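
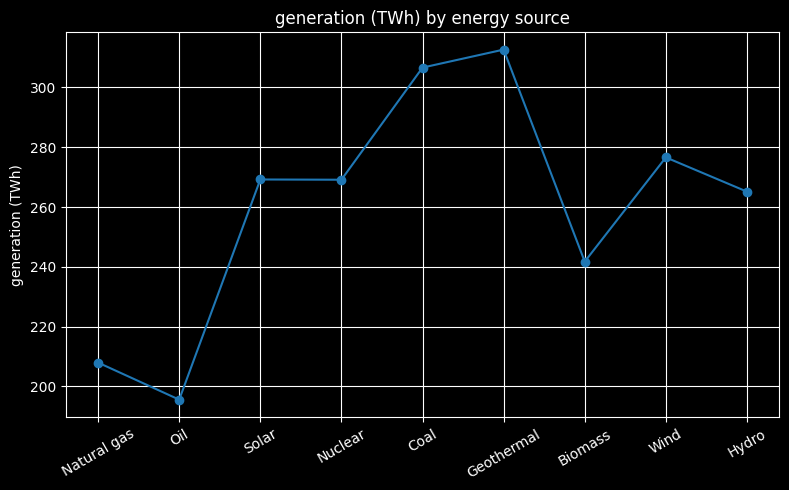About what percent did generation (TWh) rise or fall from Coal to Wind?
Coal ≈ 310, Wind ≈ 280; (280 − 310) / 310 ≈ -9.7%.

≈ -9.7%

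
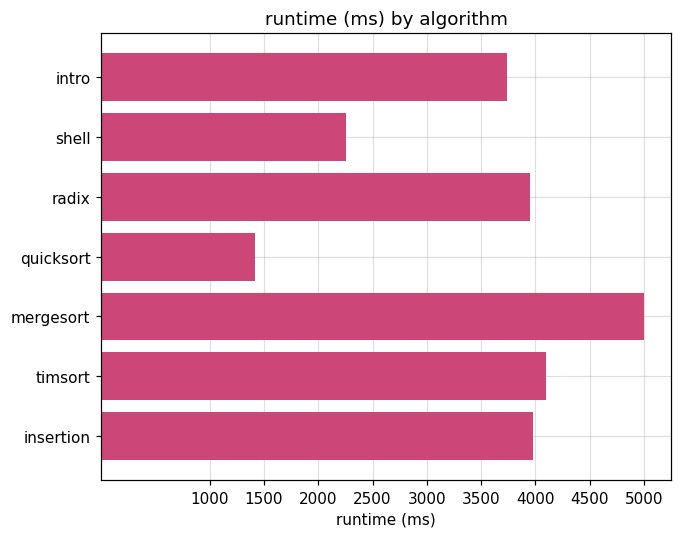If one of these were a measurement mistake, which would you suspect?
quicksort

quicksort ≈ 1500; the rest sit between ≈ 2500 and ≈ 5000.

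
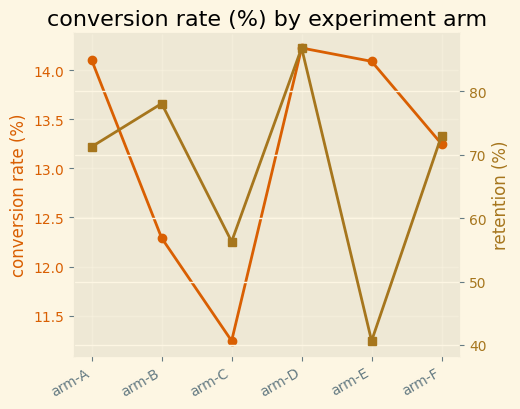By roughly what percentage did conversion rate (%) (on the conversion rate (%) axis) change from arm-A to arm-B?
arm-A ≈ 14.0, arm-B ≈ 12.5; (12.5 − 14.0) / 14.0 ≈ -10.7%.

≈ -10.7%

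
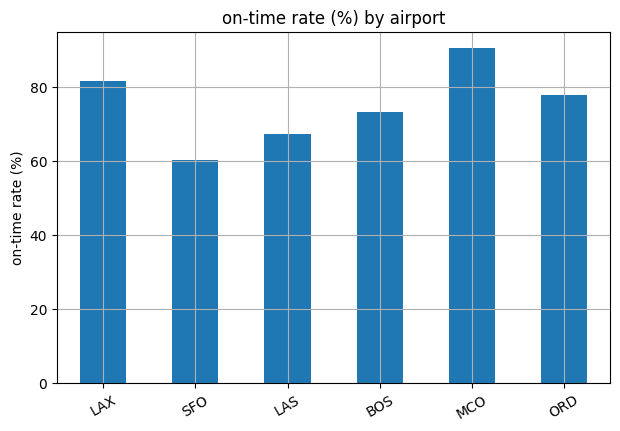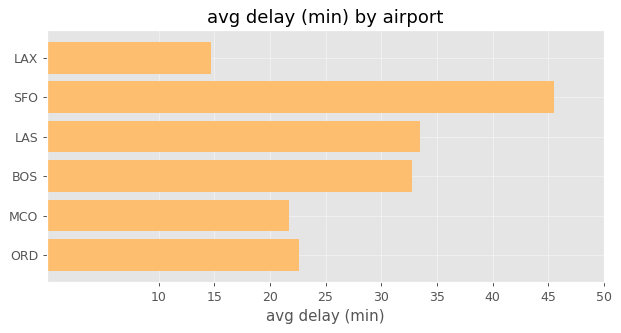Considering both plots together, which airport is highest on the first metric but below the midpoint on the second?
Chart 2 median avg delay (min) ≈ 30; below-median airports: LAX, MCO, ORD. Among those, MCO has the highest on-time rate (%) (≈ 90).

MCO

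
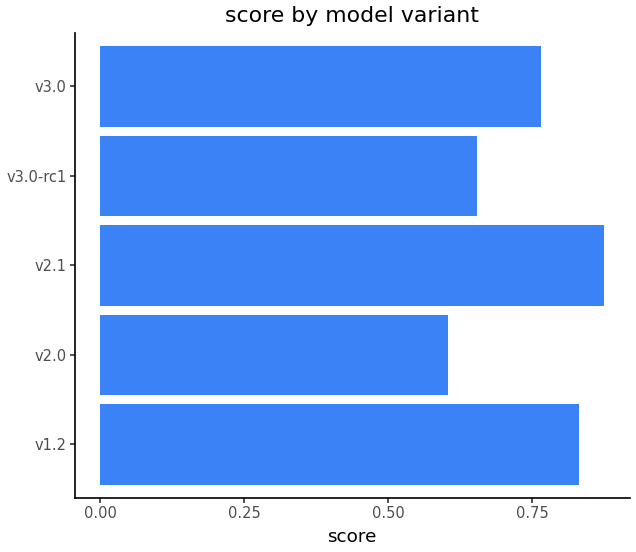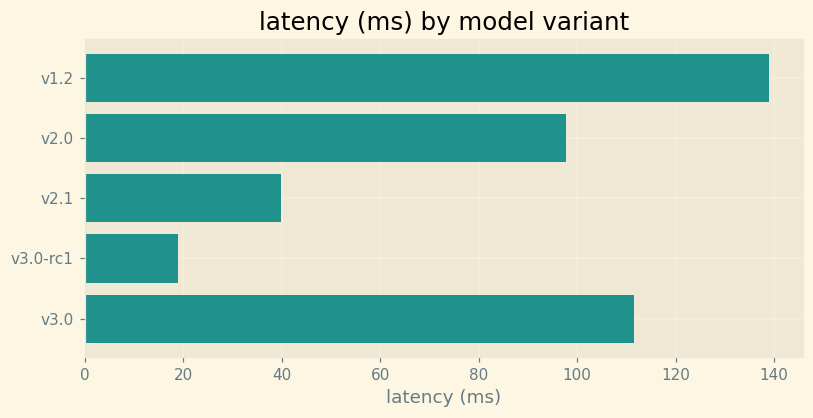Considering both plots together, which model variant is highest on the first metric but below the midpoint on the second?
Chart 2 median latency (ms) ≈ 100; below-median model variants: v2.1, v3.0-rc1. Among those, v2.1 has the highest score (≈ 0.9).

v2.1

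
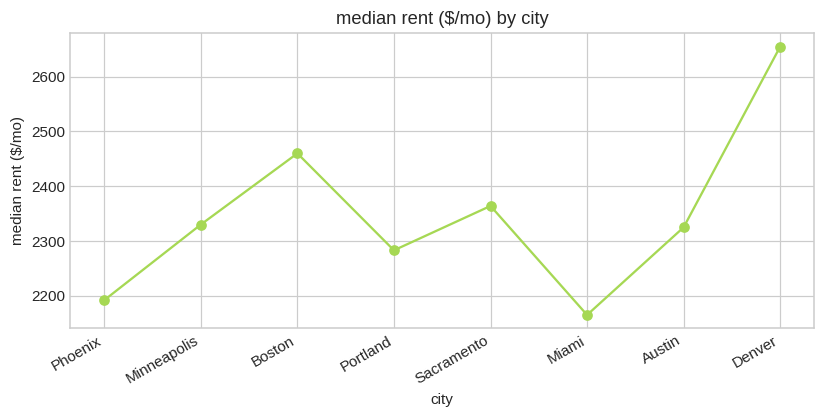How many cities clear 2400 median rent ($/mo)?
2

Above 2400: Boston, Denver.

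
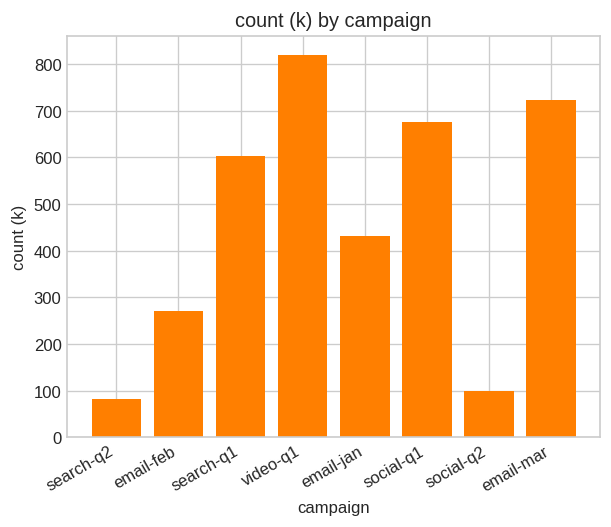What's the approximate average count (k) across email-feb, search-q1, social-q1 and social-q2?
≈ 425

(300 + 600 + 700 + 100) / 4 ≈ 425.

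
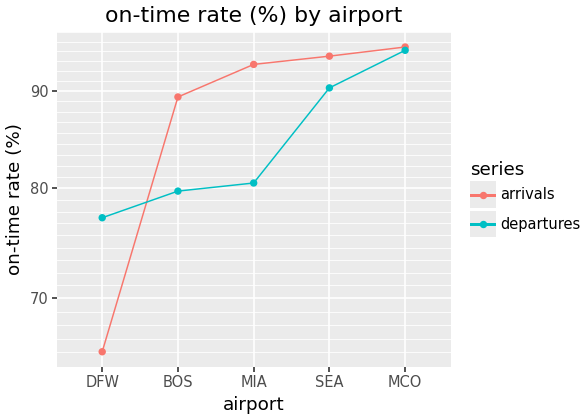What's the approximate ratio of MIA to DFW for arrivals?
≈ 1.46×

MIA ≈ 95, DFW ≈ 65; 95/65 ≈ 1.46.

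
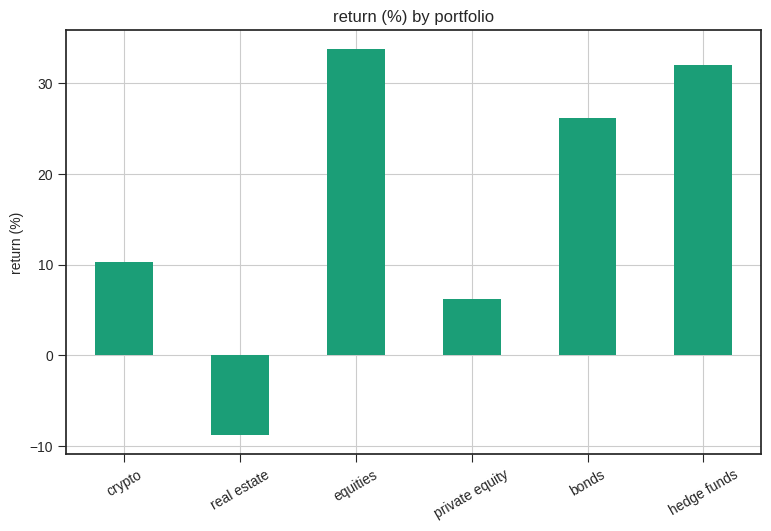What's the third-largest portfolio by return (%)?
bonds

Top 4: equities ≈ 35, hedge funds ≈ 30, bonds ≈ 25, crypto ≈ 10.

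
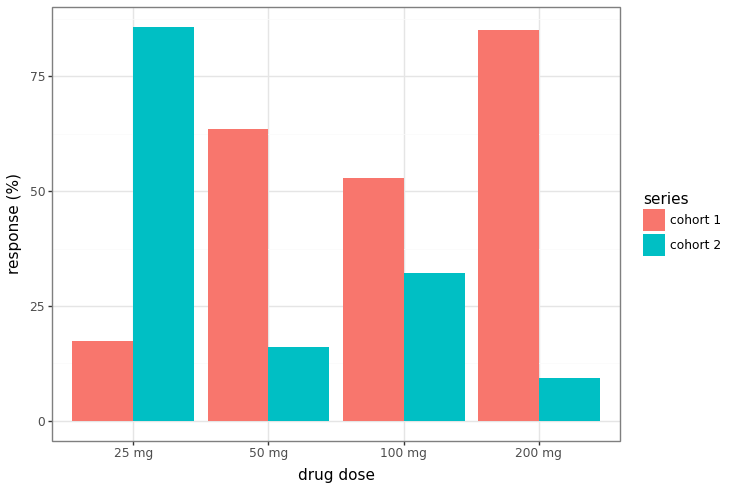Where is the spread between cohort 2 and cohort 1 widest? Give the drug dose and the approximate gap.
200 mg: cohort 2 ≈ 10, cohort 1 ≈ 90 → gap ≈ 80. Next-largest (25 mg) is only ≈ 70.

200 mg, ≈ 80 %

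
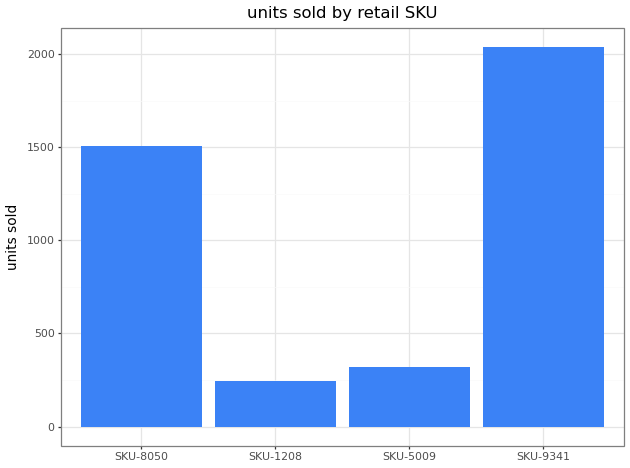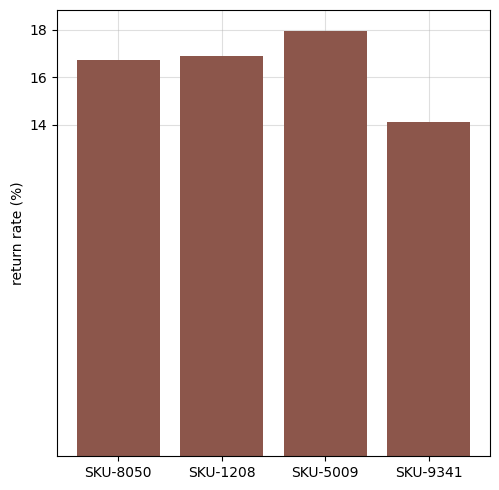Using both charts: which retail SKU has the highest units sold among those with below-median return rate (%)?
SKU-9341

Chart 2 median return rate (%) ≈ 16; below-median retail SKUs: SKU-8050, SKU-9341. Among those, SKU-9341 has the highest units sold (≈ 2000).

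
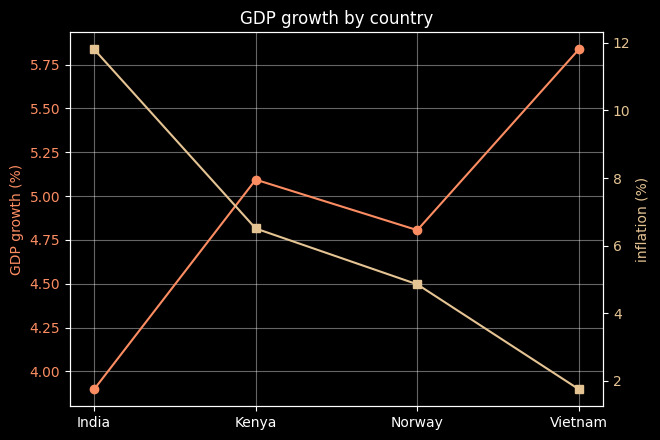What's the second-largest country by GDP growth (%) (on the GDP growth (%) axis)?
Top 3 (on the GDP growth (%) axis): Vietnam ≈ 5.8, Kenya ≈ 5.0, Norway ≈ 4.8.

Kenya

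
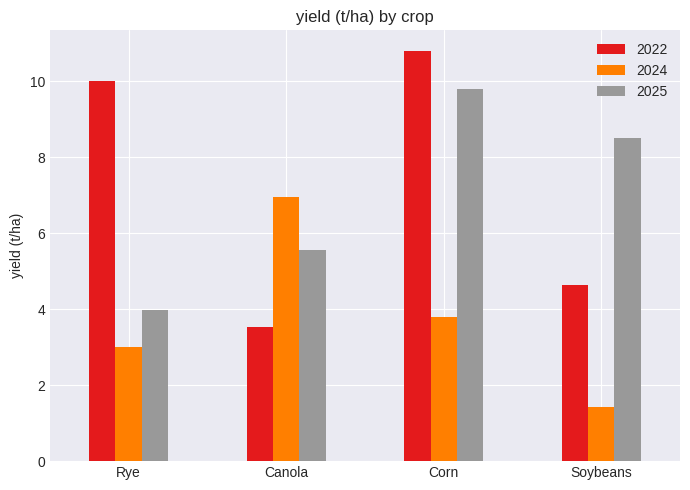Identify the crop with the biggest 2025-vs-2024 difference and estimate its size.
Soybeans, ≈ 8 t/ha

Soybeans: 2025 ≈ 9, 2024 ≈ 1 → gap ≈ 8. Next-largest (Corn) is only ≈ 6.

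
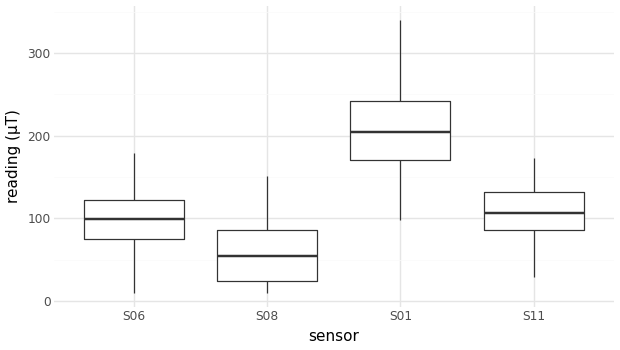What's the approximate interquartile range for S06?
≈ 40

Q3 ≈ 120, Q1 ≈ 80; IQR ≈ 40.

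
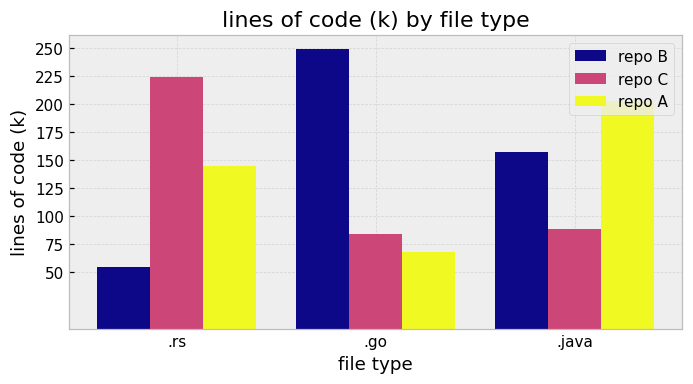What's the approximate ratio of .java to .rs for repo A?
≈ 1.33×

.java ≈ 200, .rs ≈ 150; 200/150 ≈ 1.33.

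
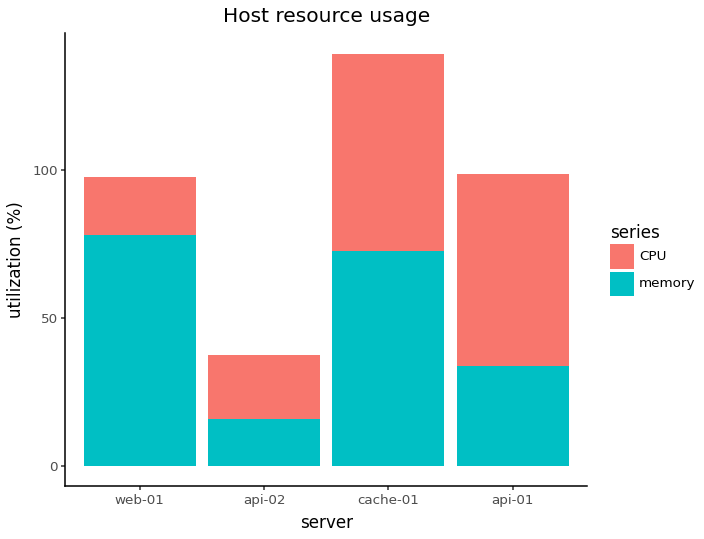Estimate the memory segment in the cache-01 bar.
memory top ≈ 80, bottom ≈ 0; segment ≈ 80.

≈ 80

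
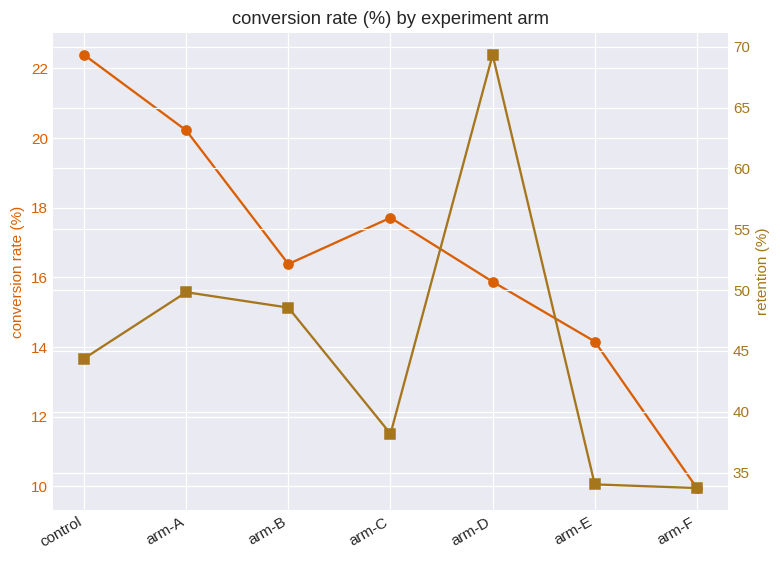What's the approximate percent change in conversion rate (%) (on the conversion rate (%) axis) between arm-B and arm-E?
arm-B ≈ 16, arm-E ≈ 14; (14 − 16) / 16 ≈ -12.5%.

≈ -12.5%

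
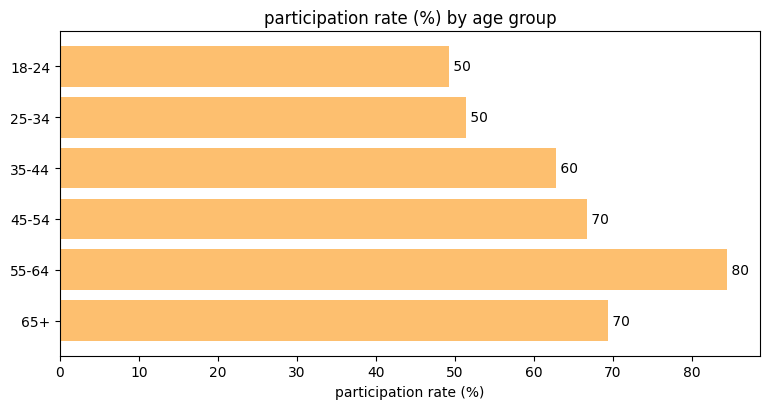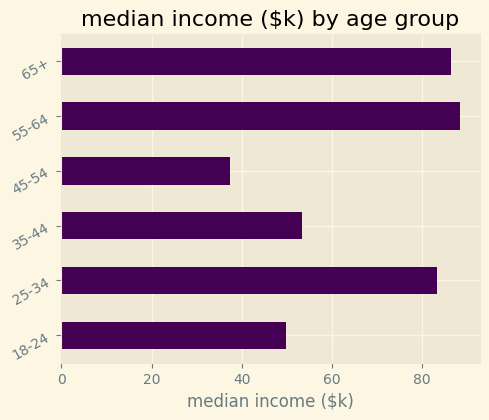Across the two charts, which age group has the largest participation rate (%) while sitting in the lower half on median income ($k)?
45-54

Chart 2 median median income ($k) ≈ 70; below-median age groups: 18-24, 35-44, 45-54. Among those, 45-54 has the highest participation rate (%) (≈ 70).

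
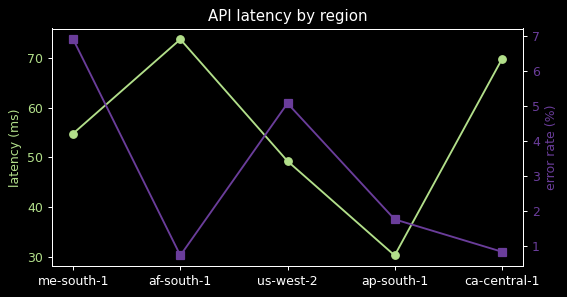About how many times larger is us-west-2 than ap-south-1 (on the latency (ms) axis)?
≈ 1.67×

us-west-2 ≈ 50, ap-south-1 ≈ 30; 50/30 ≈ 1.67.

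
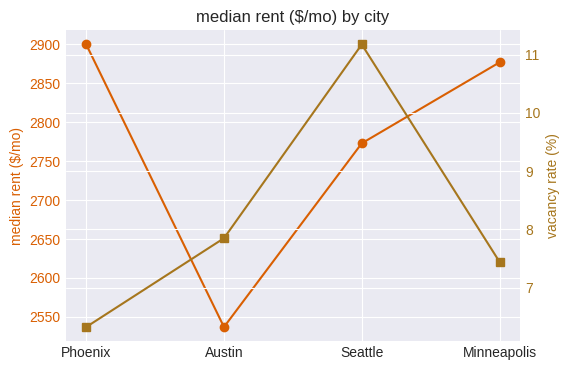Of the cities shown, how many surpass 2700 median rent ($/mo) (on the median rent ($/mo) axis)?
3

Above 2700: Phoenix, Seattle, Minneapolis.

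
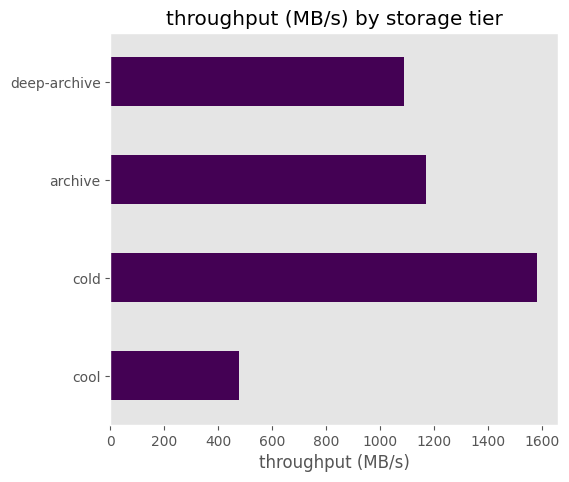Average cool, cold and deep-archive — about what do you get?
≈ 1000

(400 + 1600 + 1000) / 3 ≈ 1000.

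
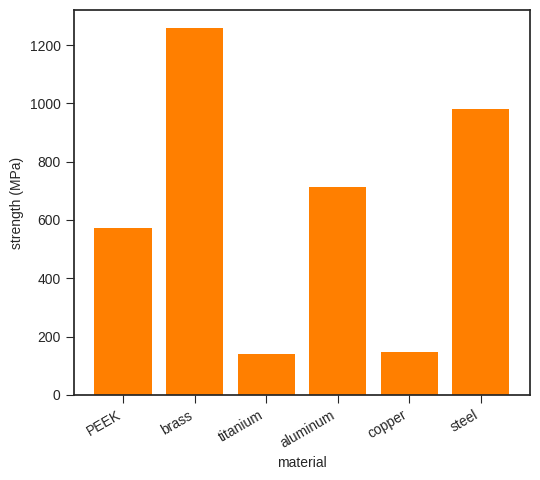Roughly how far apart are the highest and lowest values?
≈ 1000

Max brass ≈ 1200, min titanium ≈ 200; range ≈ 1000.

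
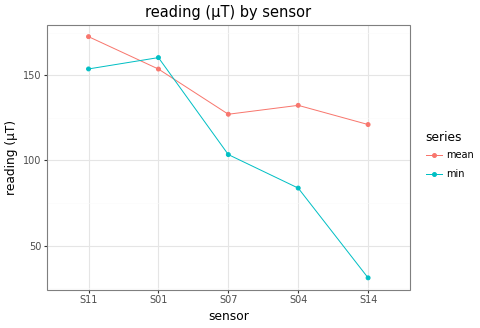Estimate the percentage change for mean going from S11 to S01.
≈ -11.1%

S11 ≈ 180, S01 ≈ 160; (160 − 180) / 180 ≈ -11.1%.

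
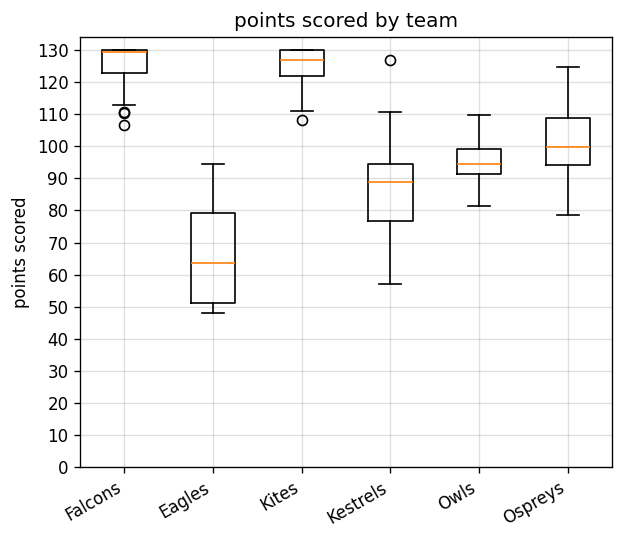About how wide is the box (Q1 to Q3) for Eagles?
Q3 ≈ 80, Q1 ≈ 50; IQR ≈ 30.

≈ 30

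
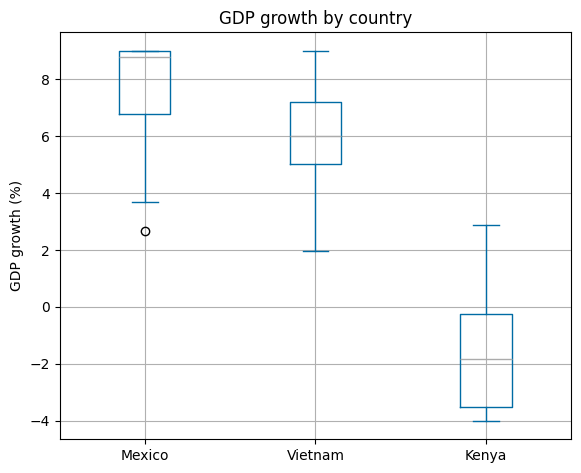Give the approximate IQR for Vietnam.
Q3 ≈ 7, Q1 ≈ 5; IQR ≈ 2.

≈ 2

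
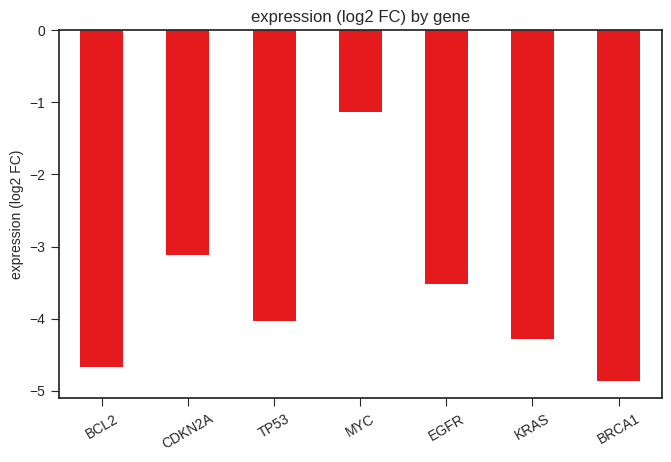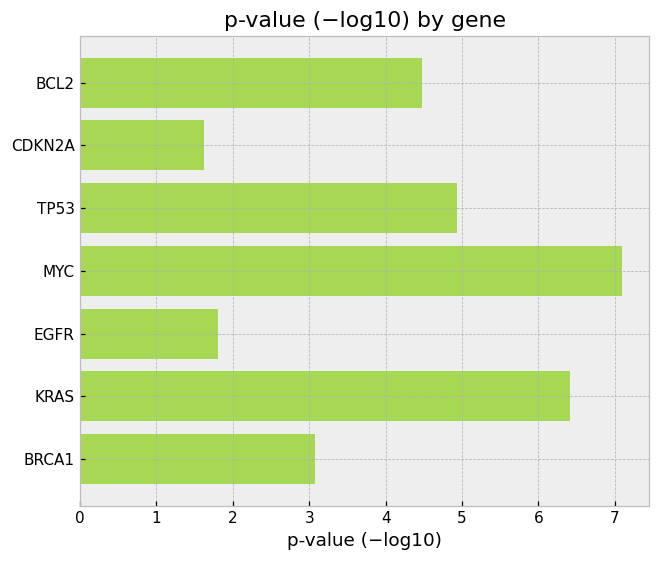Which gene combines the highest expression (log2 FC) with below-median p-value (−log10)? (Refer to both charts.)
Chart 2 median p-value (−log10) ≈ 4; below-median genes: CDKN2A, EGFR, BRCA1. Among those, CDKN2A has the highest expression (log2 FC) (≈ -3).

CDKN2A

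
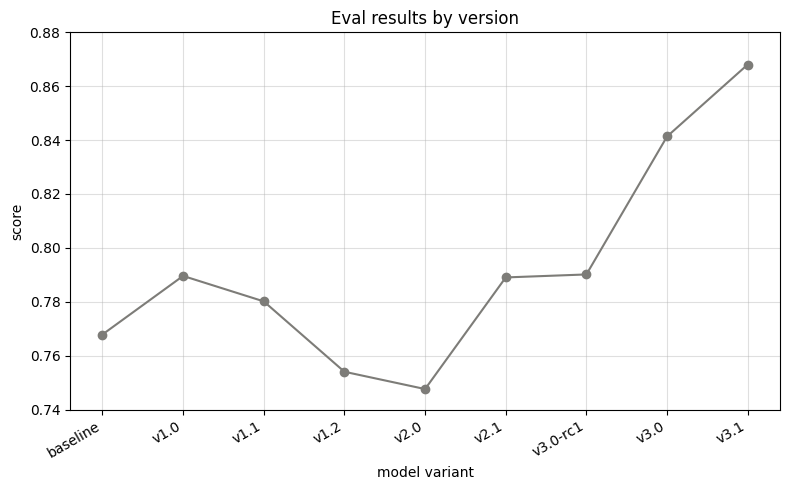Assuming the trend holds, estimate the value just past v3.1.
Last three: 0.80, 0.84, 0.86 → slope ≈ 0.03/step → next ≈ 0.89.

≈ 0.89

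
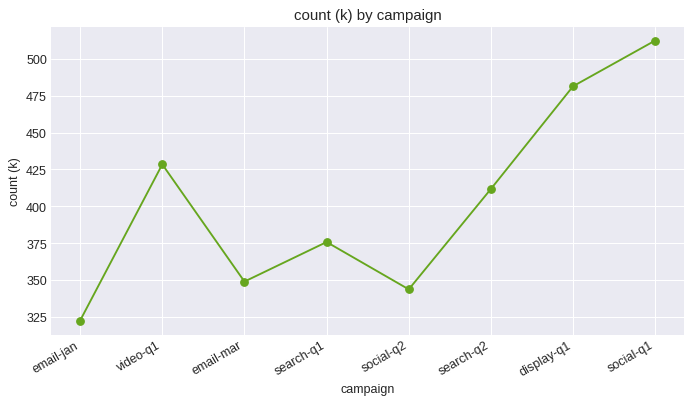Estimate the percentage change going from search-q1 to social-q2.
≈ -10.5%

search-q1 ≈ 380, social-q2 ≈ 340; (340 − 380) / 380 ≈ -10.5%.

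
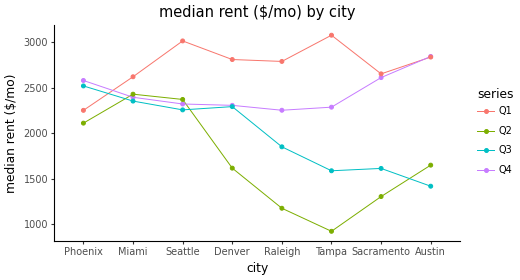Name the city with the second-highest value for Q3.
Top 3 for Q3: Phoenix ≈ 2600, Miami ≈ 2400, Denver ≈ 2200.

Miami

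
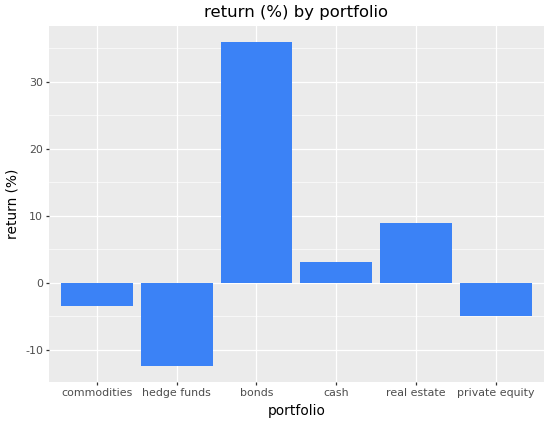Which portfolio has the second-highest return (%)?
Top 3: bonds ≈ 35, real estate ≈ 10, cash ≈ 5.

real estate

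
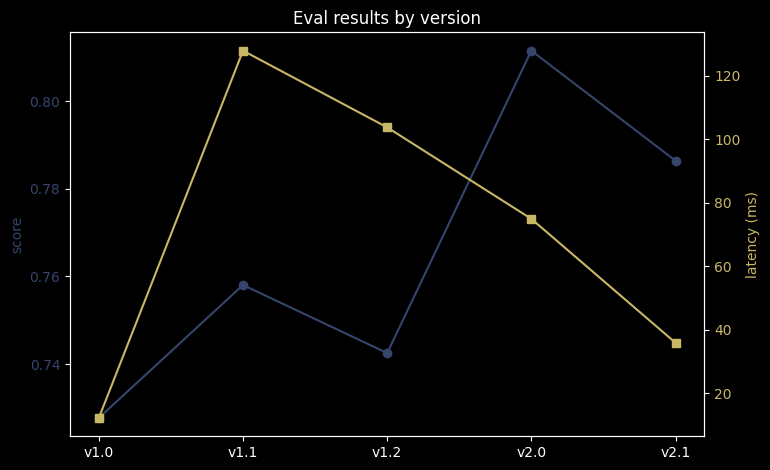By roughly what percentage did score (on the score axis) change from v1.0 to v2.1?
≈ +8.2%

v1.0 ≈ 0.73, v2.1 ≈ 0.79; (0.79 − 0.73) / 0.73 ≈ +8.2%.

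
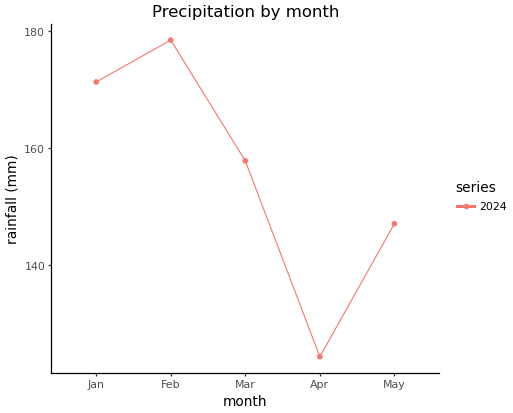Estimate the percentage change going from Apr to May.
≈ +16%

Apr ≈ 125, May ≈ 145; (145 − 125) / 125 ≈ +16%.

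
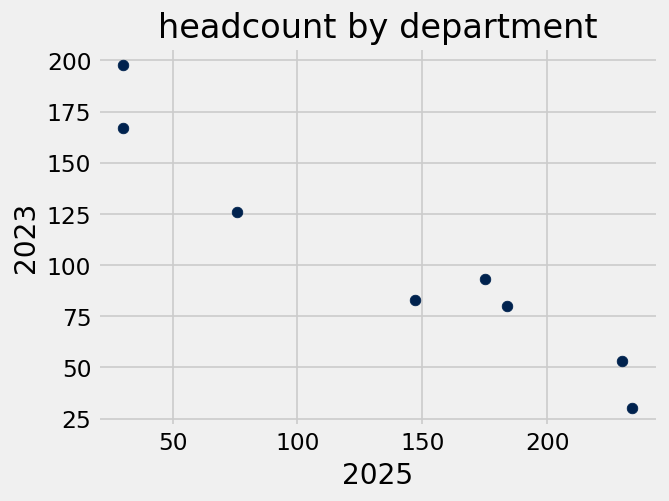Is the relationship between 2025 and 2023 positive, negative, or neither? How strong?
negative, strong

Points are negatively correlated; strong (|r| ≈ 1.0).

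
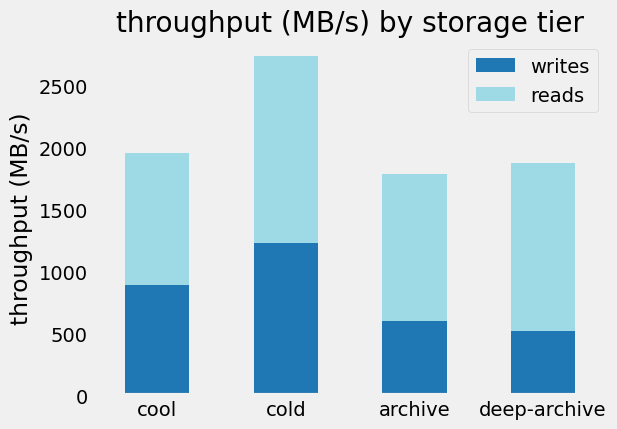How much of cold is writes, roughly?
writes top ≈ 1000, bottom ≈ 0; segment ≈ 1000.

≈ 1000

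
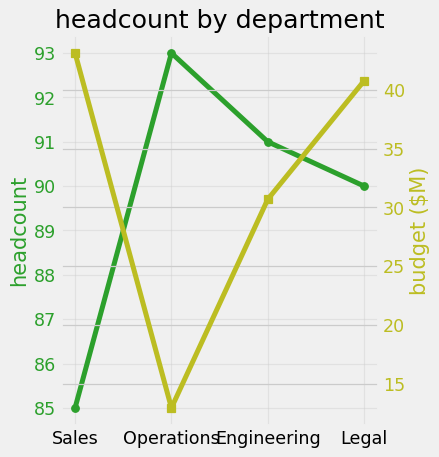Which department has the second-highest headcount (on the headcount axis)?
Top 3 (on the headcount axis): Operations ≈ 93, Engineering ≈ 91, Legal ≈ 90.

Engineering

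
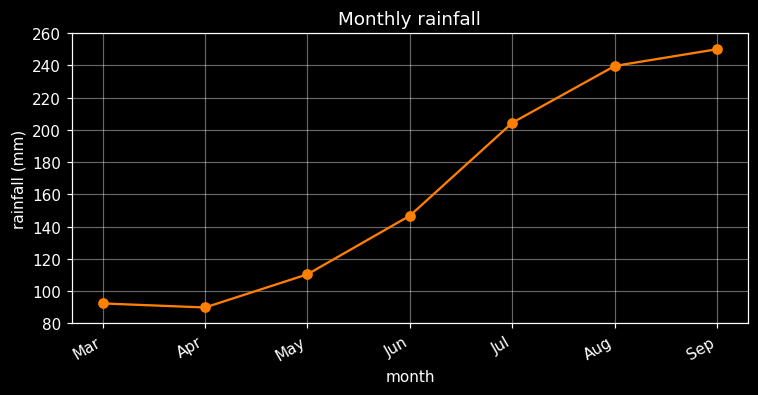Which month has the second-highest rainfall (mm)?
Top 3: Sep ≈ 260, Aug ≈ 240, Jul ≈ 200.

Aug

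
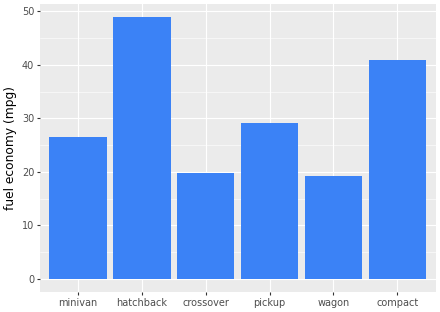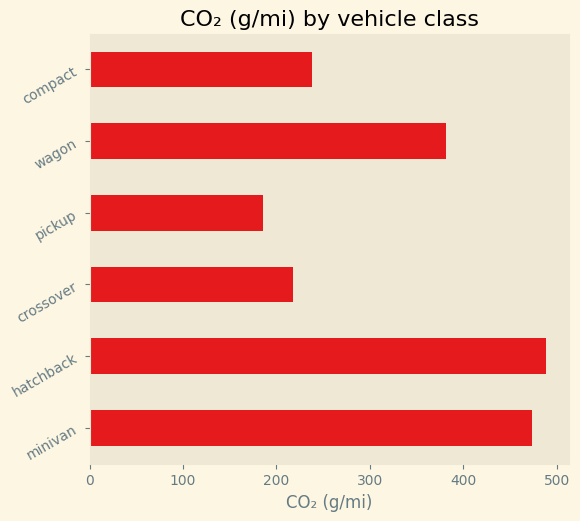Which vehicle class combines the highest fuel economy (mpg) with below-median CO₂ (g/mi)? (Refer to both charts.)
compact

Chart 2 median CO₂ (g/mi) ≈ 300; below-median vehicle classes: crossover, pickup, compact. Among those, compact has the highest fuel economy (mpg) (≈ 40).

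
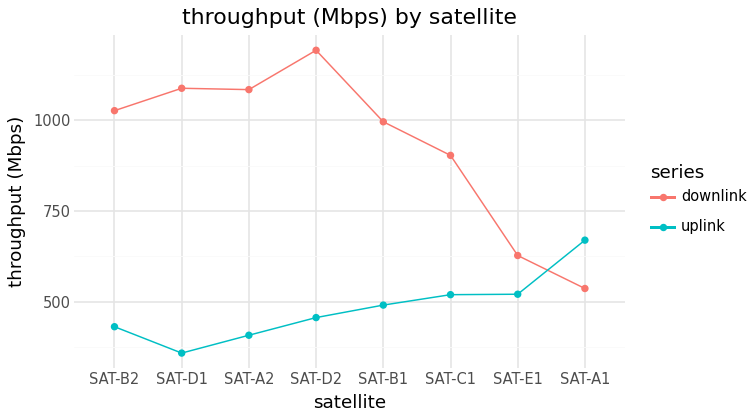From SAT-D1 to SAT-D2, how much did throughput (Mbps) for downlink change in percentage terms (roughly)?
SAT-D1 ≈ 1100, SAT-D2 ≈ 1200; (1200 − 1100) / 1100 ≈ +9.1%.

≈ +9.1%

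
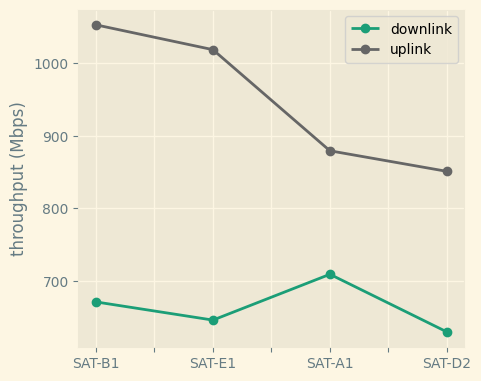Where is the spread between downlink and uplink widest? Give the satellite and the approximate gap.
SAT-B1, ≈ 400 Mbps

SAT-B1: downlink ≈ 650, uplink ≈ 1050 → gap ≈ 400. Next-largest (SAT-E1) is only ≈ 350.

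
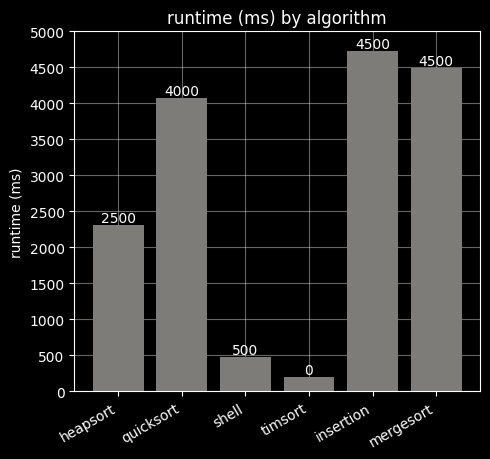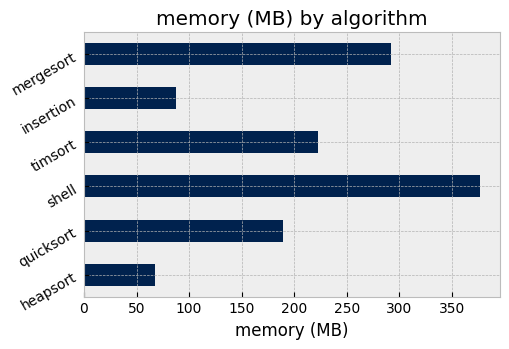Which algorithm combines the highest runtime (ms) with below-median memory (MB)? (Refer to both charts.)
Chart 2 median memory (MB) ≈ 200; below-median algorithms: heapsort, quicksort, insertion. Among those, insertion has the highest runtime (ms) (≈ 4500).

insertion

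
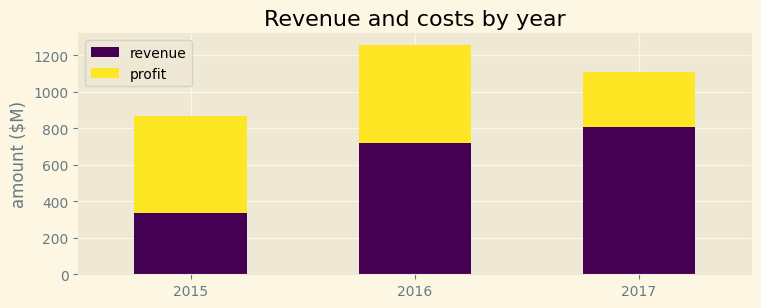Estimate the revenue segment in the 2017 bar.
revenue top ≈ 800, bottom ≈ 0; segment ≈ 800.

≈ 800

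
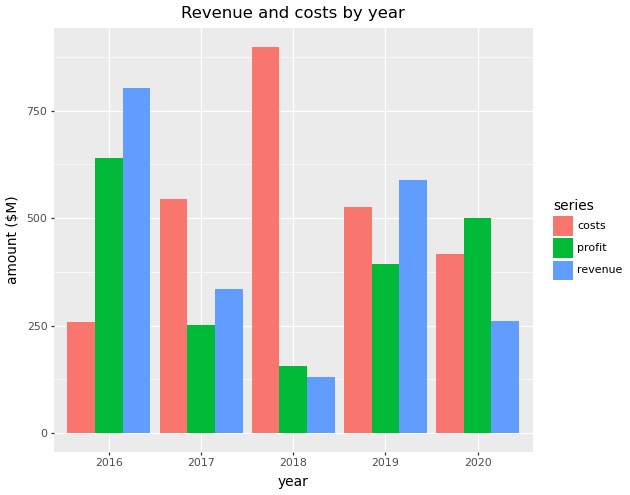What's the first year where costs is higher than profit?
2017

2016: costs ≈ 300 vs profit ≈ 600 (not yet); 2017: costs ≈ 500 vs profit ≈ 300 (first crossover).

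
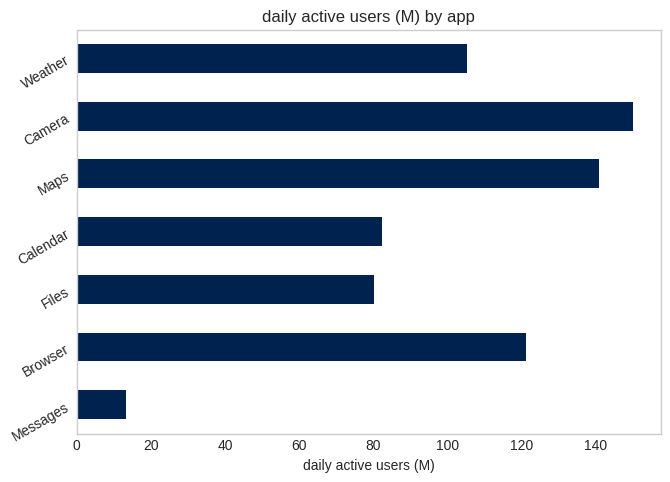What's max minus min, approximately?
≈ 120

Max Camera ≈ 140, min Messages ≈ 20; range ≈ 120.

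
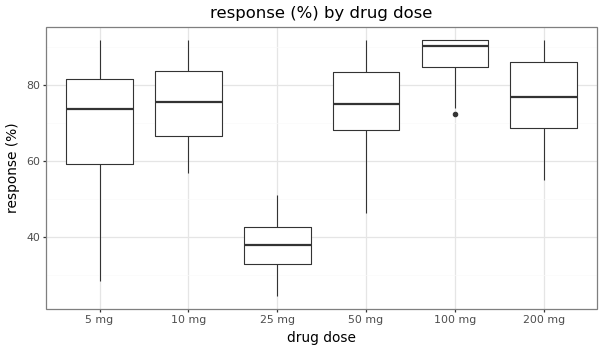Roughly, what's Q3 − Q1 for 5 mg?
≈ 20

Q3 ≈ 80, Q1 ≈ 60; IQR ≈ 20.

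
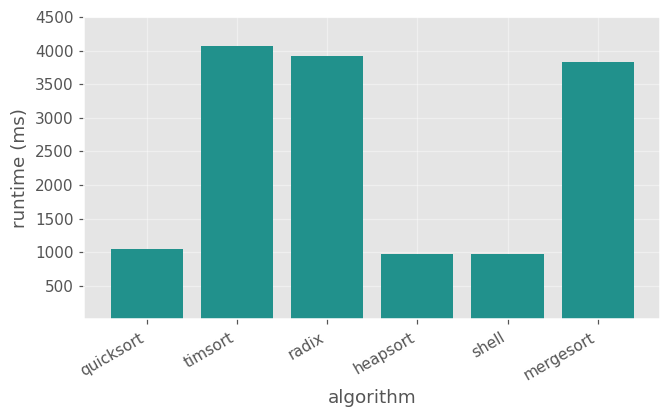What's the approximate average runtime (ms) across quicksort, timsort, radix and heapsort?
(1000 + 4000 + 4000 + 1000) / 4 ≈ 2500.

≈ 2500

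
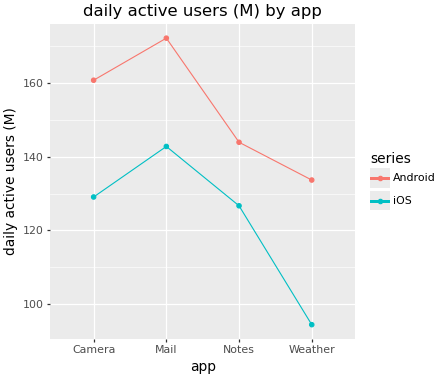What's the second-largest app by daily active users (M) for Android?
Top 3 for Android: Mail ≈ 170, Camera ≈ 160, Notes ≈ 140.

Camera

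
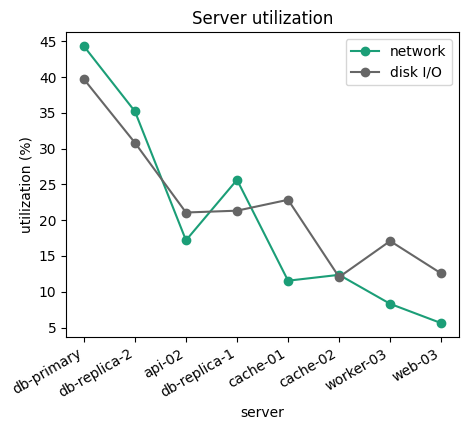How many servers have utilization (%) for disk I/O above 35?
1

Above 35: db-primary.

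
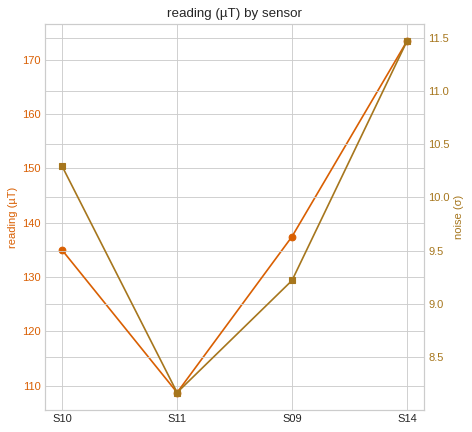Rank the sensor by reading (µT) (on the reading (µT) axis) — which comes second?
Top 3 (on the reading (µT) axis): S14 ≈ 170, S09 ≈ 140, S10 ≈ 130.

S09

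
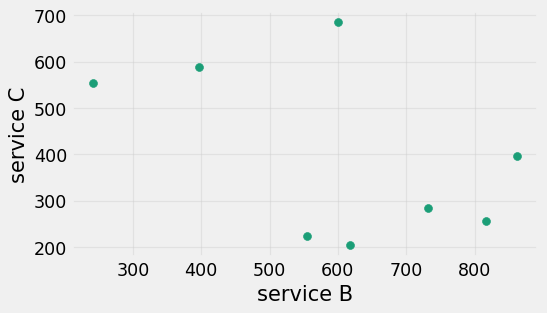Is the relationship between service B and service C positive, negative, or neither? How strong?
Points are negatively correlated; moderate (|r| ≈ 0.5).

negative, moderate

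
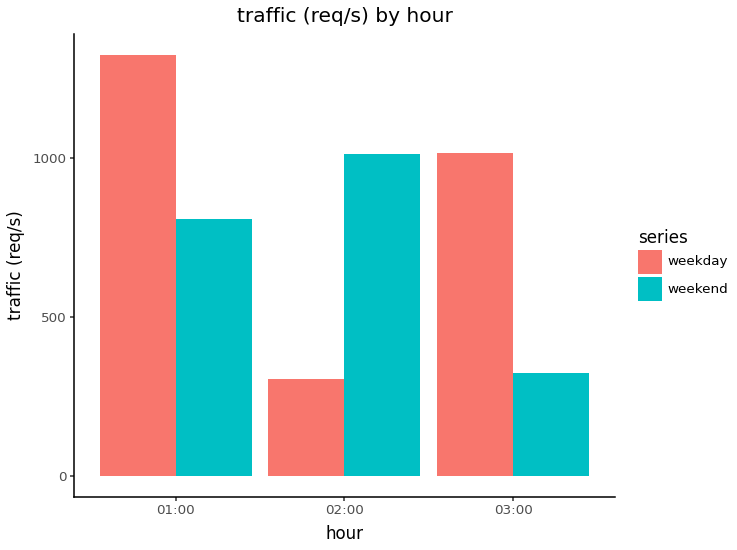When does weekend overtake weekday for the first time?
01:00: weekend ≈ 800 vs weekday ≈ 1400 (not yet); 02:00: weekend ≈ 1000 vs weekday ≈ 400 (first crossover).

02:00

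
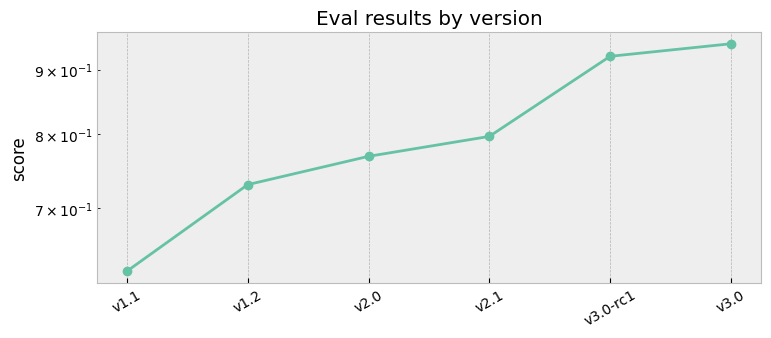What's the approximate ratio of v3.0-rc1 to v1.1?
≈ 1.5×

v3.0-rc1 ≈ 0.90, v1.1 ≈ 0.60; 0.90/0.60 ≈ 1.5.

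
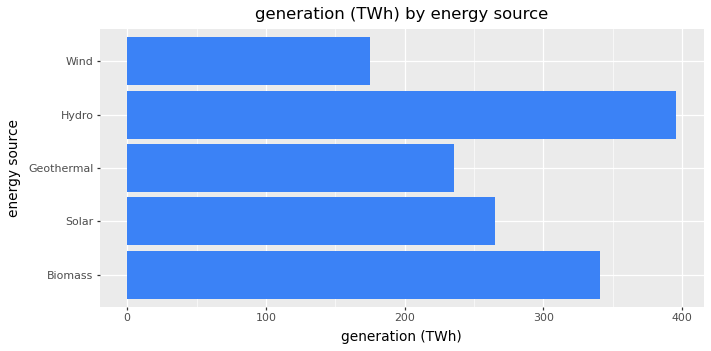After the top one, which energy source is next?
Top 3: Hydro ≈ 400, Biomass ≈ 350, Solar ≈ 250.

Biomass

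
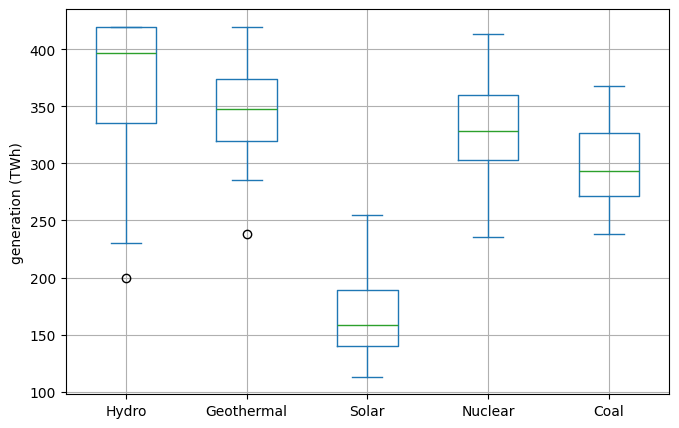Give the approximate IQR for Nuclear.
Q3 ≈ 360, Q1 ≈ 300; IQR ≈ 60.

≈ 60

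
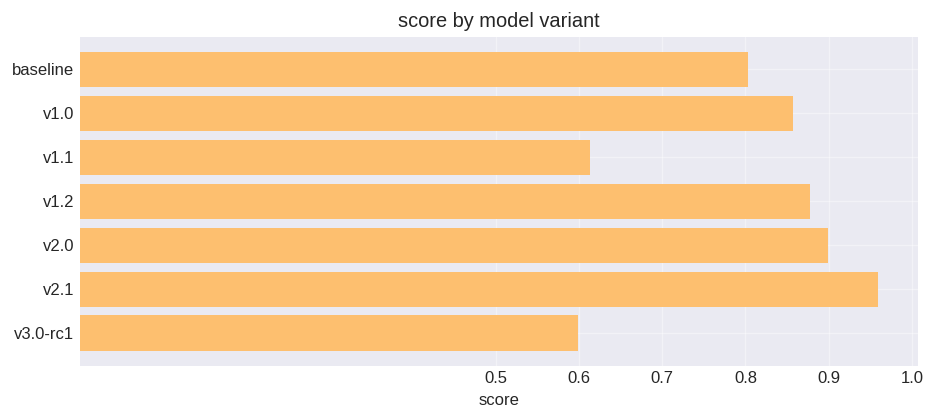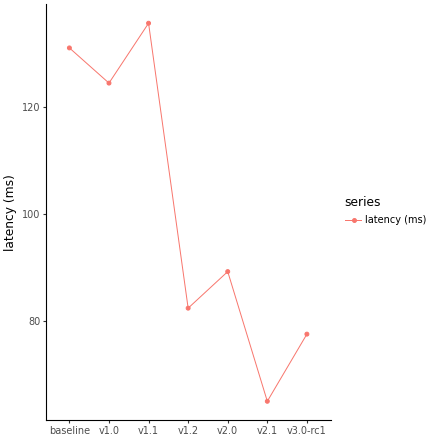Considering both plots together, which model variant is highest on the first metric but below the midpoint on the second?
Chart 2 median latency (ms) ≈ 80; below-median model variants: v1.2, v2.1, v3.0-rc1. Among those, v2.1 has the highest score (≈ 1).

v2.1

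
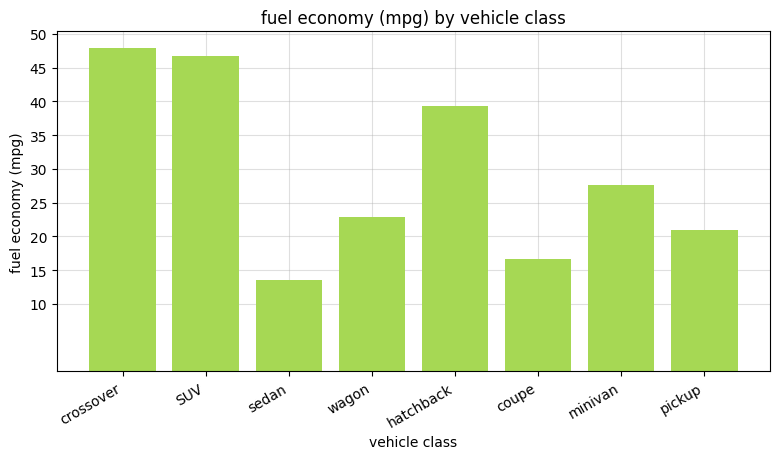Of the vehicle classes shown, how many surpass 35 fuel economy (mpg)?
Above 35: crossover, SUV, hatchback.

3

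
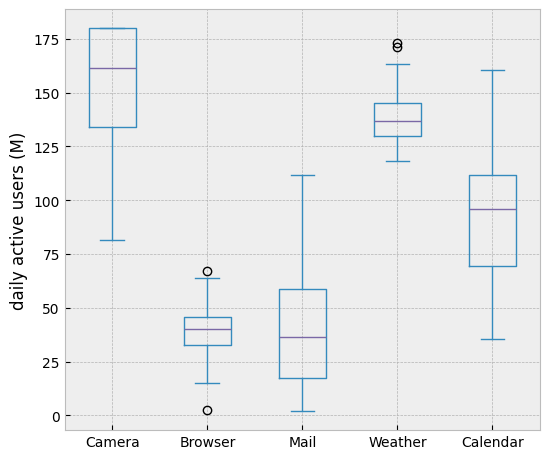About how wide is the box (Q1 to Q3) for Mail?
Q3 ≈ 60, Q1 ≈ 20; IQR ≈ 40.

≈ 40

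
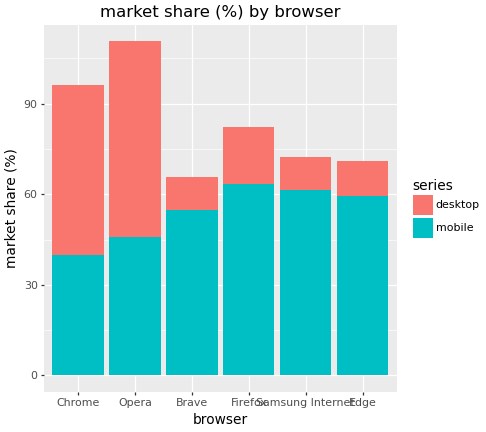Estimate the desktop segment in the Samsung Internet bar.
≈ 10

desktop top ≈ 70, bottom ≈ 60; segment ≈ 10.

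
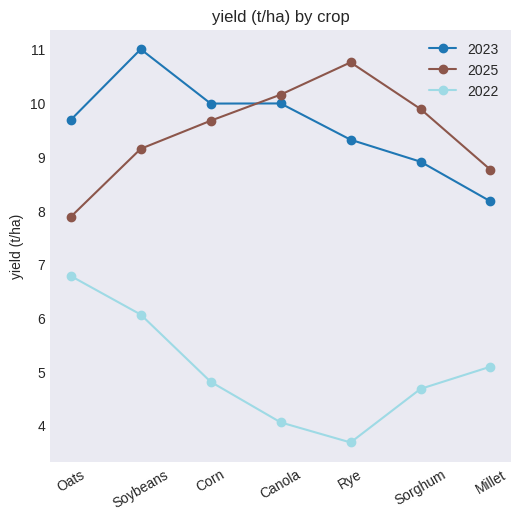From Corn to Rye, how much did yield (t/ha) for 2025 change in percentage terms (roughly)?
≈ +10%

Corn ≈ 10, Rye ≈ 11; (11 − 10) / 10 ≈ +10%.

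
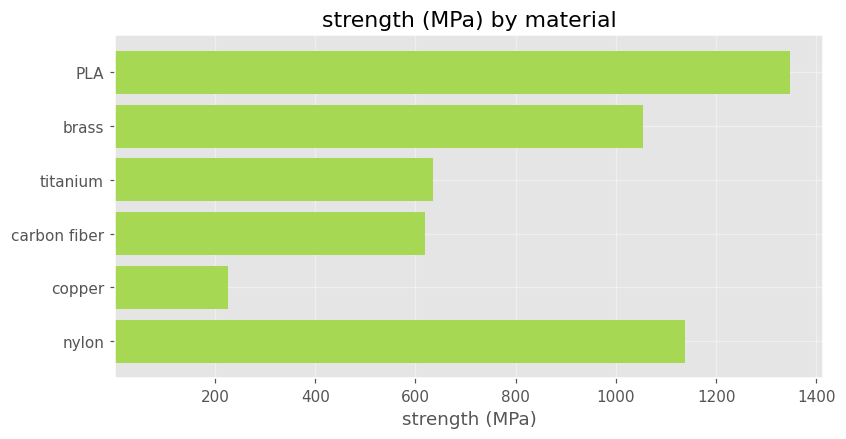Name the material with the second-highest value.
Top 3: PLA ≈ 1400, nylon ≈ 1200, brass ≈ 1000.

nylon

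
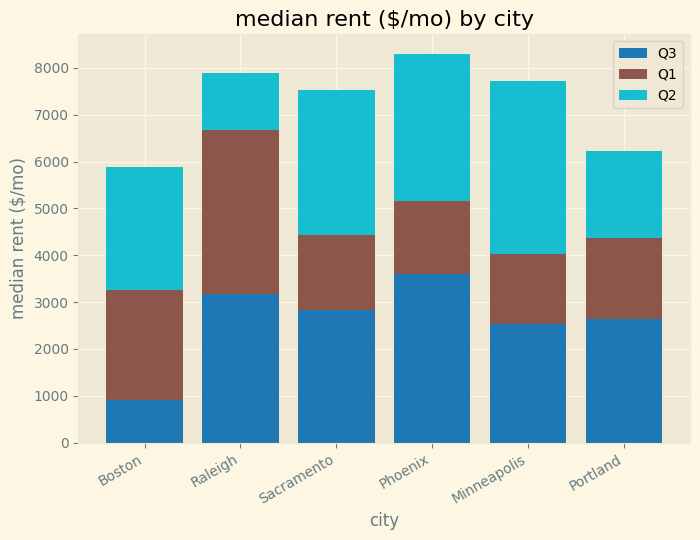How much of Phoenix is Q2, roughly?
Q2 top ≈ 8000, bottom ≈ 5000; segment ≈ 3000.

≈ 3000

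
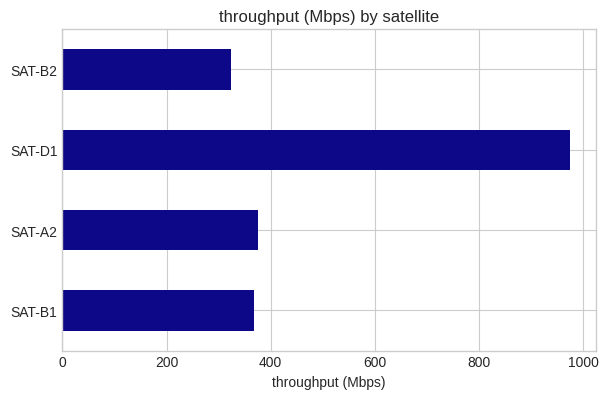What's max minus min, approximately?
≈ 700

Max SAT-D1 ≈ 1000, min SAT-B2 ≈ 300; range ≈ 700.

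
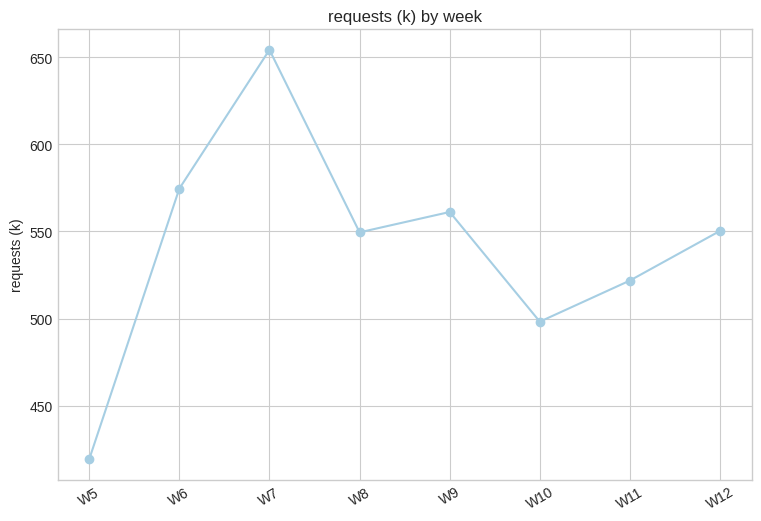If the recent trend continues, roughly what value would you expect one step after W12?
Last three: 500, 520, 560 → slope ≈ 30/step → next ≈ 590.

≈ 590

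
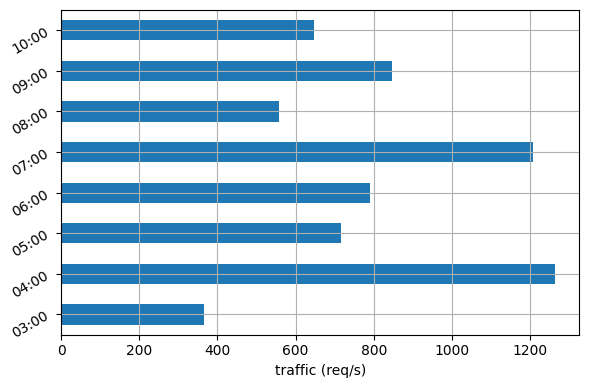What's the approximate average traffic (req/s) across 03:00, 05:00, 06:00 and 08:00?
≈ 650

(400 + 800 + 800 + 600) / 4 ≈ 650.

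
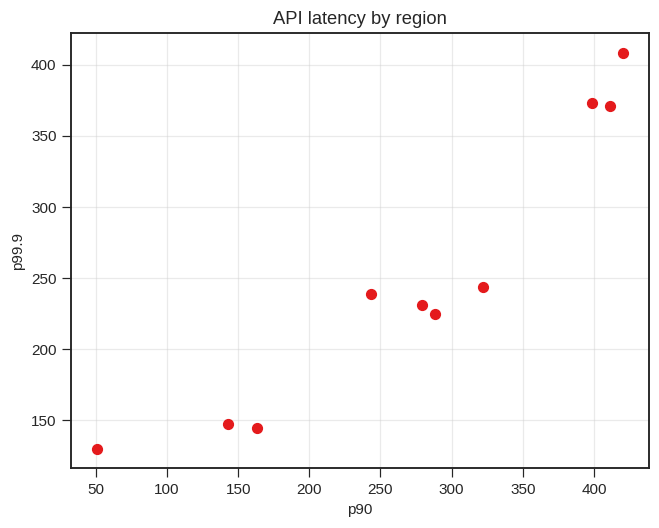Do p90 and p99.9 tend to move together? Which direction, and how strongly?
Points are positively correlated; strong (|r| ≈ 0.9).

positive, strong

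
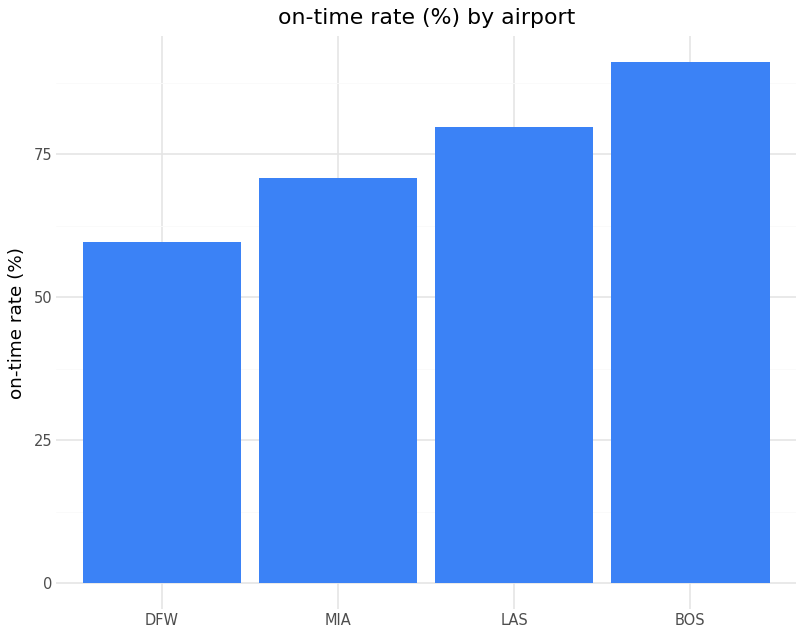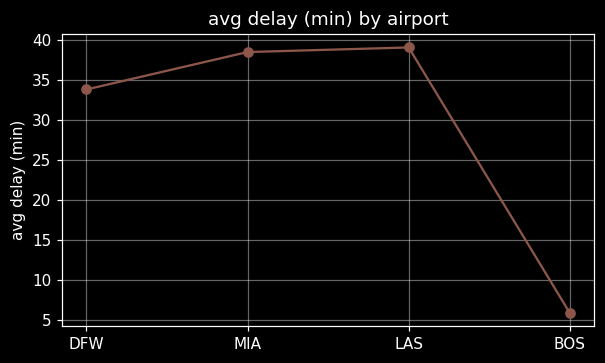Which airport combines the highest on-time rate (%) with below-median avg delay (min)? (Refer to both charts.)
BOS

Chart 2 median avg delay (min) ≈ 35; below-median airports: DFW, BOS. Among those, BOS has the highest on-time rate (%) (≈ 90).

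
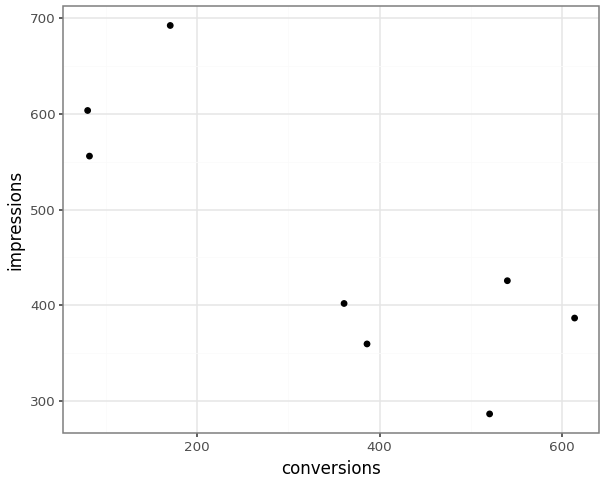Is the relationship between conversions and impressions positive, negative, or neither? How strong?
negative, strong

Points are negatively correlated; strong (|r| ≈ 0.8).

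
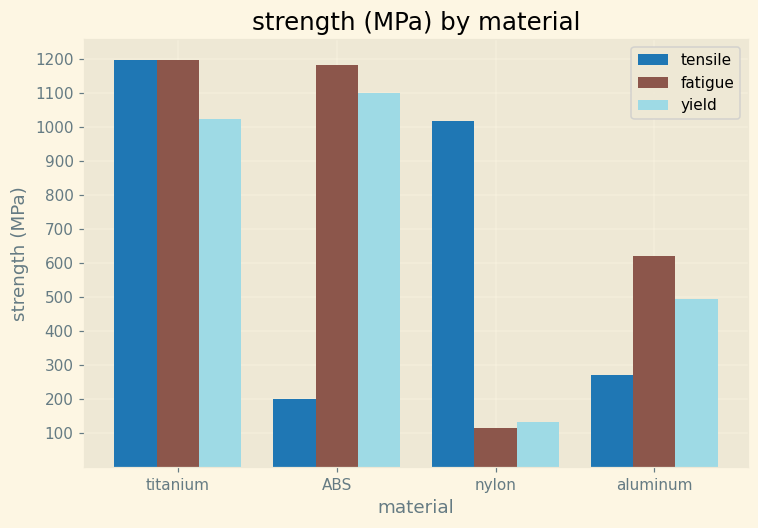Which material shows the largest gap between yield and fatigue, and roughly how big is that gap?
titanium, ≈ 200 MPa

titanium: yield ≈ 1000, fatigue ≈ 1200 → gap ≈ 200. Next-largest (aluminum) is only ≈ 100.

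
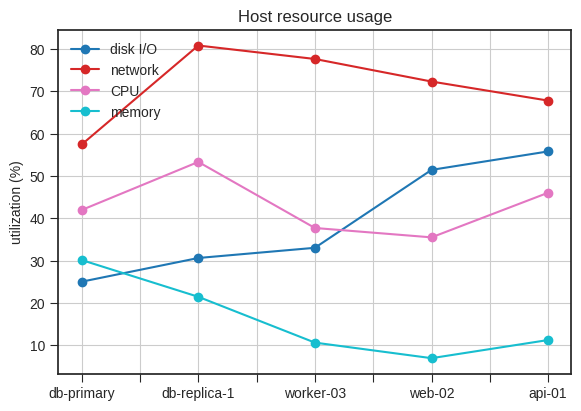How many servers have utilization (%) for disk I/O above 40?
Above 40: web-02, api-01.

2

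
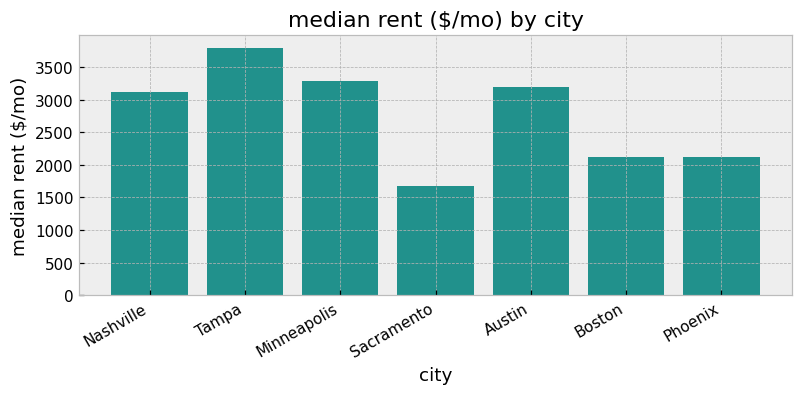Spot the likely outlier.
Sacramento ≈ 1500; the rest sit between ≈ 2000 and ≈ 4000.

Sacramento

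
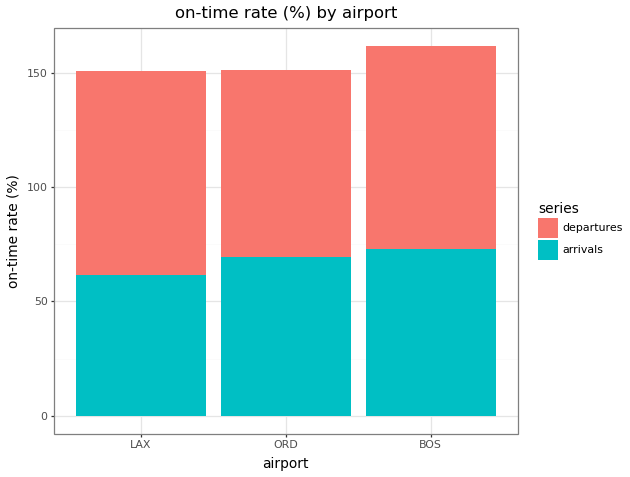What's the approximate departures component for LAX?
departures top ≈ 160, bottom ≈ 60; segment ≈ 100.

≈ 100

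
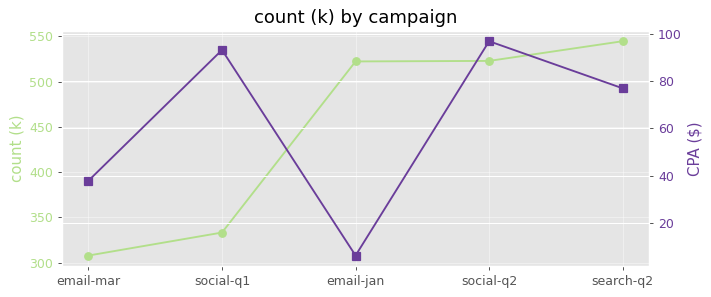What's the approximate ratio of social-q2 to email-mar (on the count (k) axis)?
≈ 1.73×

social-q2 ≈ 520, email-mar ≈ 300; 520/300 ≈ 1.73.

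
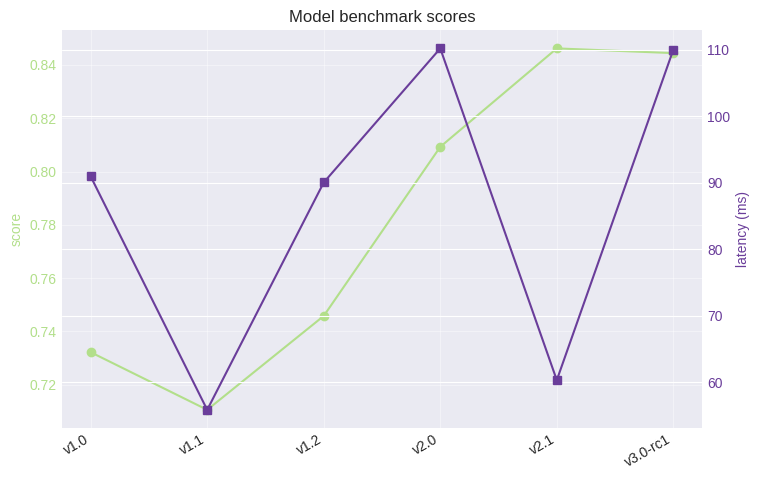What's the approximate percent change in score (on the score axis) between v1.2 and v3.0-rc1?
v1.2 ≈ 0.74, v3.0-rc1 ≈ 0.84; (0.84 − 0.74) / 0.74 ≈ +13.5%.

≈ +13.5%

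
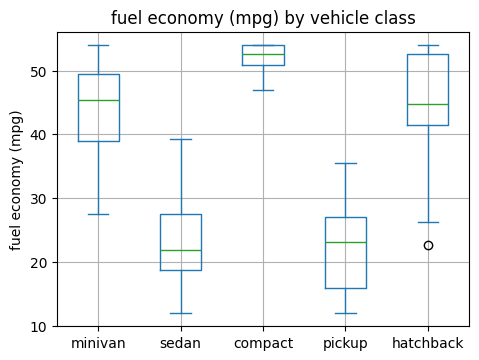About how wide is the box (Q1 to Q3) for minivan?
Q3 ≈ 50, Q1 ≈ 40; IQR ≈ 10.

≈ 10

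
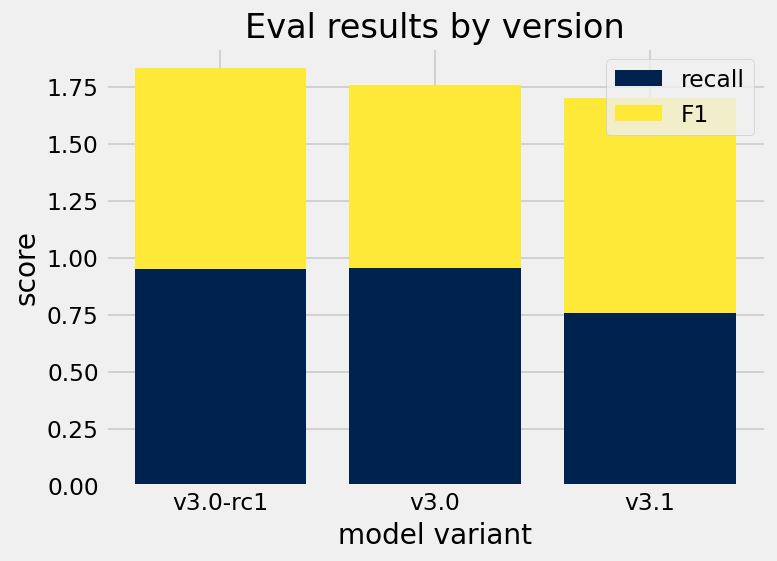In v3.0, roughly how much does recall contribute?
recall top ≈ 1.0, bottom ≈ 0.0; segment ≈ 1.0.

≈ 1.0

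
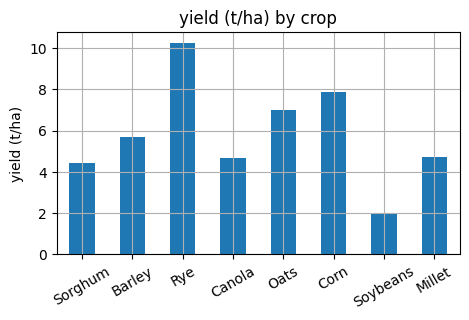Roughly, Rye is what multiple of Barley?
Rye ≈ 10, Barley ≈ 6; 10/6 ≈ 1.67.

≈ 1.67×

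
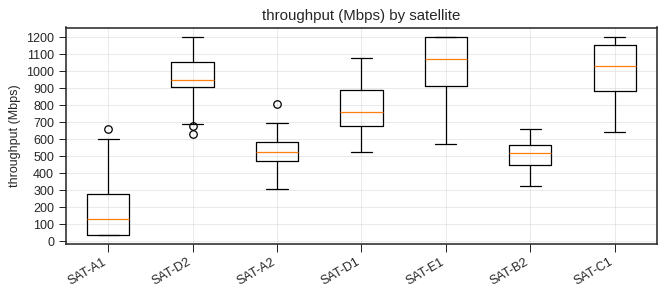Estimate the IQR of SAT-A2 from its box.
≈ 100

Q3 ≈ 600, Q1 ≈ 500; IQR ≈ 100.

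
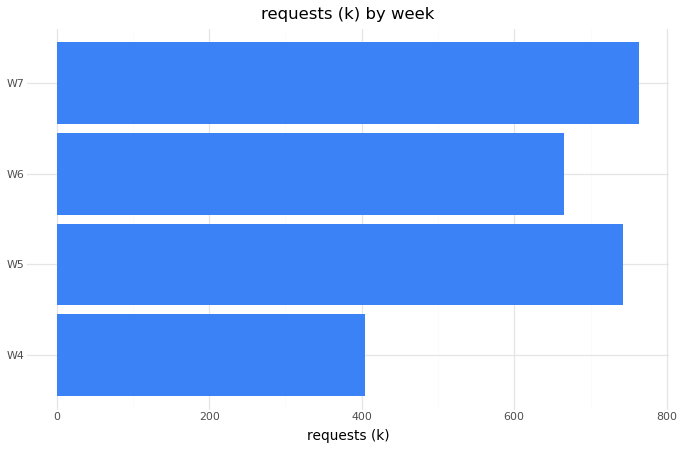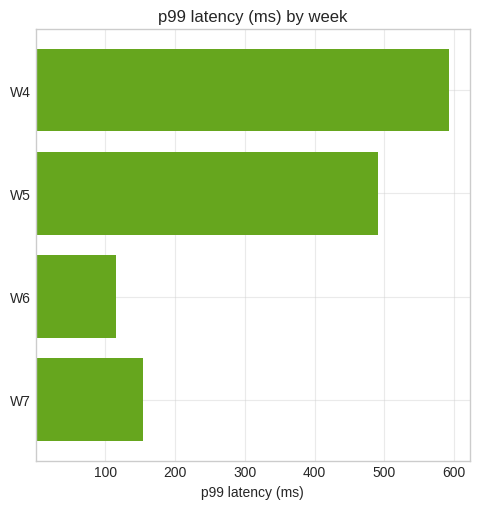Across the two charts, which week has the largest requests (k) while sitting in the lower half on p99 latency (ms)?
W7

Chart 2 median p99 latency (ms) ≈ 300; below-median weeks: W6, W7. Among those, W7 has the highest requests (k) (≈ 800).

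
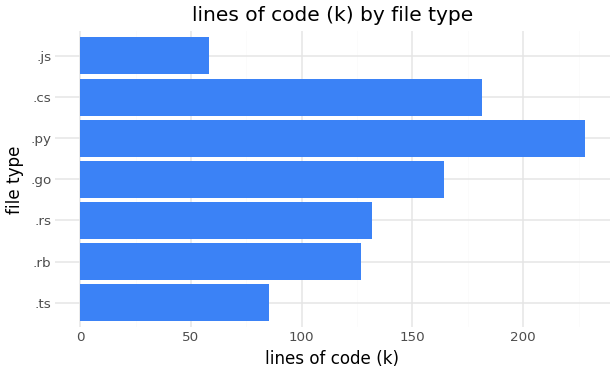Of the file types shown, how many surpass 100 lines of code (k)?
Above 100: .rb, .rs, .go, .py, .cs.

5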